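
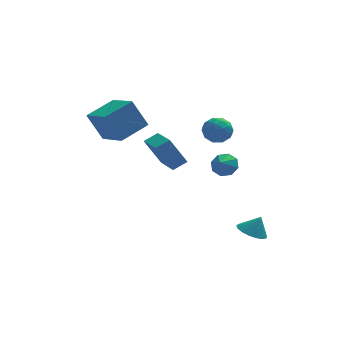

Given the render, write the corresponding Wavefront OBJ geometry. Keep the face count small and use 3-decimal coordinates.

v -1.722 -3.152 2.758
v -0.942 -2.915 3.163
v -2.055 -1.257 2.292
v -1.275 -1.02 2.697
v -0.845 -3.38 1.203
v -0.065 -3.143 1.608
v -1.178 -1.485 0.737
v -0.398 -1.248 1.142
v 1.724 1.693 0.981
v 2.598 1.951 1.055
v 2.002 0.509 1.825
v 2.876 0.767 1.899
v 2.219 1.256 2.306
v 2.047 1.988 1.784
v 2.553 0.472 1.096
v 2.381 1.204 0.574
v 3.111 1.196 1.126
v 2.904 1.681 1.874
v 1.696 0.779 1.006
v 1.489 1.264 1.754
v 2.137 1.926 0.944
v 2.463 0.534 1.936
v 2.077 0.822 2.175
v 2.591 0.973 2.219
v 1.813 1.948 1.373
v 2.327 2.099 1.416
v 2.104 1.691 2.151
v 2.273 0.361 1.464
v 2.787 0.512 1.507
v 2.009 1.487 0.661
v 2.523 1.638 0.705
v 2.496 0.769 0.729
v 2.952 1.634 1.029
v 3.115 0.938 1.525
v 2.925 0.765 1.053
v 2.824 1.195 0.746
v 2.831 1.919 1.469
v 2.994 1.223 1.965
v 2.608 1.511 2.204
v 2.507 1.941 1.897
v 3.132 1.475 1.51
v 1.606 1.237 0.915
v 1.769 0.541 1.411
v 2.093 0.519 0.983
v 1.992 0.949 0.676
v 1.485 1.522 1.355
v 1.648 0.826 1.851
v 1.776 1.265 2.134
v 1.675 1.695 1.827
v 1.468 0.985 1.37
v 2.554 0.376 -0.816
v 2.841 0.759 -0.187
v 2.146 -0.356 -0.184
v 2.284 0.942 -0.335
v 1.885 0.794 -0.764
v 1.878 0.401 -1.224
v 2.267 -0.006 -1.445
v 2.824 -0.189 -1.297
v 3.223 -0.041 -0.867
v 3.23 0.352 -0.407
v -2.993 0.542 1.44
v -3.817 0.858 3.134
v -3.795 2.309 0.719
v -4.619 2.625 2.413
v -1.421 1.495 2.027
v -2.245 1.811 3.721
v -2.223 3.262 1.306
v -3.047 3.578 3
v 3.535 -2.359 -4.489
v 4.263 -1.998 -4.875
v 4.045 -2.281 -3.451
v 4.017 -1.658 -4.78
v 3.661 -1.478 -4.618
v 3.276 -1.5 -4.427
v 2.95 -1.719 -4.25
v 2.758 -2.084 -4.128
v 2.744 -2.513 -4.088
v 2.911 -2.907 -4.141
v 3.221 -3.175 -4.273
v 3.603 -3.256 -4.455
v 3.969 -3.132 -4.644
v 4.236 -2.831 -4.798
v 4.342 -2.422 -4.882
f 2 4 1
f 5 2 1
f 1 4 3
f 3 5 1
f 2 8 4
f 6 2 5
f 6 8 2
f 4 8 3
f 7 5 3
f 3 8 7
f 7 6 5
f 8 6 7
f 9 46 25
f 46 20 49
f 25 49 14
f 46 49 25
f 9 25 21
f 25 14 26
f 21 26 10
f 25 26 21
f 9 21 30
f 21 10 31
f 30 31 16
f 21 31 30
f 9 30 42
f 30 16 45
f 42 45 19
f 30 45 42
f 9 42 46
f 42 19 50
f 46 50 20
f 42 50 46
f 10 26 37
f 26 14 40
f 37 40 18
f 26 40 37
f 14 49 27
f 49 20 48
f 27 48 13
f 49 48 27
f 20 50 47
f 50 19 43
f 47 43 11
f 50 43 47
f 19 45 44
f 45 16 32
f 44 32 15
f 45 32 44
f 16 31 36
f 31 10 33
f 36 33 17
f 31 33 36
f 12 38 24
f 38 18 39
f 24 39 13
f 38 39 24
f 12 24 22
f 24 13 23
f 22 23 11
f 24 23 22
f 12 22 29
f 22 11 28
f 29 28 15
f 22 28 29
f 12 29 34
f 29 15 35
f 34 35 17
f 29 35 34
f 12 34 38
f 34 17 41
f 38 41 18
f 34 41 38
f 13 39 27
f 39 18 40
f 27 40 14
f 39 40 27
f 11 23 47
f 23 13 48
f 47 48 20
f 23 48 47
f 15 28 44
f 28 11 43
f 44 43 19
f 28 43 44
f 17 35 36
f 35 15 32
f 36 32 16
f 35 32 36
f 18 41 37
f 41 17 33
f 37 33 10
f 41 33 37
f 52 51 54
f 52 54 53
f 54 51 55
f 54 55 53
f 55 51 56
f 55 56 53
f 56 51 57
f 56 57 53
f 57 51 58
f 57 58 53
f 58 51 59
f 58 59 53
f 59 51 60
f 59 60 53
f 60 51 52
f 60 52 53
f 62 64 61
f 65 62 61
f 61 64 63
f 63 65 61
f 62 68 64
f 66 62 65
f 66 68 62
f 64 68 63
f 67 65 63
f 63 68 67
f 67 66 65
f 68 66 67
f 70 69 72
f 70 72 71
f 72 69 73
f 72 73 71
f 73 69 74
f 73 74 71
f 74 69 75
f 74 75 71
f 75 69 76
f 75 76 71
f 76 69 77
f 76 77 71
f 77 69 78
f 77 78 71
f 78 69 79
f 78 79 71
f 79 69 80
f 79 80 71
f 80 69 81
f 80 81 71
f 81 69 82
f 81 82 71
f 82 69 83
f 82 83 71
f 83 69 70
f 83 70 71



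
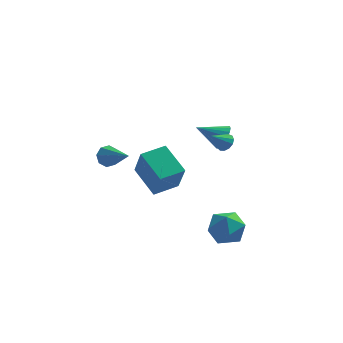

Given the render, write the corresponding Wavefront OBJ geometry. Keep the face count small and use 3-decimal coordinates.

v 3.201 -2.223 -2.64
v 4.223 -2.031 -2.582
v 3.477 -3.309 -3.898
v 4.499 -3.117 -3.84
v 4.021 -3.63 -3.071
v 3.85 -2.959 -2.293
v 3.85 -2.381 -4.187
v 3.679 -1.71 -3.409
v 4.623 -2.128 -3.538
v 4.729 -2.901 -2.848
v 2.971 -2.439 -3.632
v 3.077 -3.212 -2.942
v 3.404 3.25 -0.646
v 3.708 3.566 -0.025
v 2.076 3.17 0.046
v 3.601 3.834 -0.201
v 3.454 3.987 -0.465
v 3.297 3.993 -0.764
v 3.162 3.853 -1.041
v 3.075 3.593 -1.239
v 3.053 3.265 -1.319
v 3.1 2.935 -1.267
v 3.208 2.667 -1.091
v 3.355 2.514 -0.827
v 3.511 2.507 -0.528
v 3.646 2.648 -0.251
v 3.734 2.908 -0.053
v 3.756 3.235 0.028
v 0.309 -0.784 -2.335
v 0.685 -1.63 -0.71
v -0.705 0.479 -1.442
v -0.329 -0.367 0.182
v 1.429 0.007 -2.182
v 1.805 -0.839 -0.558
v 0.415 1.27 -1.29
v 0.791 0.424 0.335
v -1.606 -2.798 1.474
v -1.279 -2.845 0.95
v -0.534 -3.962 2.246
v -1.115 -2.504 1.236
v -1.239 -2.335 1.662
v -1.578 -2.438 1.978
v -1.933 -2.752 1.999
v -2.097 -3.093 1.713
v -1.973 -3.261 1.287
v -1.635 -3.159 0.971
v 3.696 -1.458 1.801
v 4.007 -1.32 2.194
v 3.044 -1.862 2.459
v 3.824 -1.095 2.151
v 3.6 -0.986 1.997
v 3.407 -1.026 1.781
v 3.305 -1.203 1.571
v 3.327 -1.461 1.434
v 3.466 -1.718 1.414
v 3.678 -1.893 1.517
v 3.896 -1.929 1.71
v 4.05 -1.816 1.932
v 4.091 -1.589 2.112
f 1 12 6
f 1 6 2
f 1 2 8
f 1 8 11
f 1 11 12
f 2 6 10
f 6 12 5
f 12 11 3
f 11 8 7
f 8 2 9
f 4 10 5
f 4 5 3
f 4 3 7
f 4 7 9
f 4 9 10
f 5 10 6
f 3 5 12
f 7 3 11
f 9 7 8
f 10 9 2
f 14 13 16
f 14 16 15
f 16 13 17
f 16 17 15
f 17 13 18
f 17 18 15
f 18 13 19
f 18 19 15
f 19 13 20
f 19 20 15
f 20 13 21
f 20 21 15
f 21 13 22
f 21 22 15
f 22 13 23
f 22 23 15
f 23 13 24
f 23 24 15
f 24 13 25
f 24 25 15
f 25 13 26
f 25 26 15
f 26 13 27
f 26 27 15
f 27 13 28
f 27 28 15
f 28 13 14
f 28 14 15
f 30 32 29
f 33 30 29
f 29 32 31
f 31 33 29
f 30 36 32
f 34 30 33
f 34 36 30
f 32 36 31
f 35 33 31
f 31 36 35
f 35 34 33
f 36 34 35
f 38 37 40
f 38 40 39
f 40 37 41
f 40 41 39
f 41 37 42
f 41 42 39
f 42 37 43
f 42 43 39
f 43 37 44
f 43 44 39
f 44 37 45
f 44 45 39
f 45 37 46
f 45 46 39
f 46 37 38
f 46 38 39
f 48 47 50
f 48 50 49
f 50 47 51
f 50 51 49
f 51 47 52
f 51 52 49
f 52 47 53
f 52 53 49
f 53 47 54
f 53 54 49
f 54 47 55
f 54 55 49
f 55 47 56
f 55 56 49
f 56 47 57
f 56 57 49
f 57 47 58
f 57 58 49
f 58 47 59
f 58 59 49
f 59 47 48
f 59 48 49



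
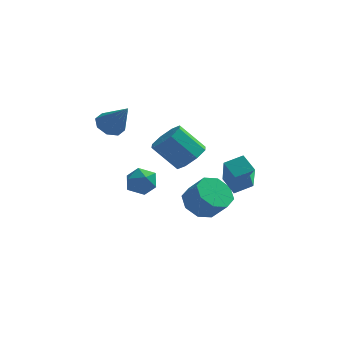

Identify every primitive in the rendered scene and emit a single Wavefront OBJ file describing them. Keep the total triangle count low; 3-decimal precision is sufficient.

v 1.257 -2.551 -0.031
v 1.811 -2.036 0.475
v 0.637 -1.995 1.718
v 0.083 -2.509 1.211
v 1.393 -1.656 0.067
v 0.219 -1.615 1.31
v 0.895 -1.8 -0.398
v -0.278 -1.759 0.845
v 0.609 -2.384 -0.649
v -0.564 -2.342 0.594
v 0.703 -3.065 -0.538
v -0.471 -3.024 0.705
v 1.121 -3.445 -0.13
v -0.053 -3.404 1.113
v 1.618 -3.301 0.335
v 0.445 -3.26 1.578
v 1.904 -2.718 0.586
v 0.731 -2.676 1.829
v -2.731 -1.058 1.137
v -2.073 -0.906 0.746
v -1.769 -1.702 2.503
v -2.248 -0.447 1.085
v -2.705 -0.346 1.455
v -3.177 -0.661 1.639
v -3.388 -1.209 1.529
v -3.214 -1.668 1.189
v -2.757 -1.769 0.819
v -2.284 -1.454 0.636
v 3.431 -4.115 -0.338
v 2.835 -3.478 0.208
v 3.236 -2.916 -1.952
v 2.639 -2.279 -1.406
v 4.241 -3.601 -0.054
v 3.644 -2.964 0.492
v 4.045 -2.402 -1.668
v 3.449 -1.765 -1.122
v 1.362 -0.446 -3.963
v 1.966 -0.894 -4.652
v 2.743 -1.362 -3.665
v 2.138 -0.914 -2.977
v 2.192 -0.166 -4.485
v 2.969 -0.634 -3.498
v 1.932 0.398 -4.012
v 2.709 -0.07 -3.026
v 1.337 0.468 -3.511
v 2.114 0 -2.524
v 0.757 0.002 -3.275
v 1.534 -0.466 -2.288
v 0.531 -0.726 -3.442
v 1.308 -1.194 -2.455
v 0.791 -1.29 -3.914
v 1.568 -1.758 -2.928
v 1.386 -1.36 -4.416
v 2.163 -1.828 -3.429
v -2.218 0.229 -2.785
v -1.775 0.447 -3.504
v -1.165 -0.627 -2.396
v -0.722 -0.409 -3.115
v -0.84 0.179 -2.481
v -1.491 0.708 -2.722
v -1.449 -0.888 -3.178
v -2.1 -0.359 -3.419
v -1.3 -0.243 -3.748
v -0.924 0.416 -3.317
v -2.016 -0.596 -2.583
v -1.64 0.063 -2.152
f 2 1 5
f 2 5 3
f 3 5 6
f 3 6 4
f 5 1 7
f 5 7 6
f 6 7 8
f 6 8 4
f 7 1 9
f 7 9 8
f 8 9 10
f 8 10 4
f 9 1 11
f 9 11 10
f 10 11 12
f 10 12 4
f 11 1 13
f 11 13 12
f 12 13 14
f 12 14 4
f 13 1 15
f 13 15 14
f 14 15 16
f 14 16 4
f 15 1 17
f 15 17 16
f 16 17 18
f 16 18 4
f 17 1 2
f 17 2 18
f 18 2 3
f 18 3 4
f 20 19 22
f 20 22 21
f 22 19 23
f 22 23 21
f 23 19 24
f 23 24 21
f 24 19 25
f 24 25 21
f 25 19 26
f 25 26 21
f 26 19 27
f 26 27 21
f 27 19 28
f 27 28 21
f 28 19 20
f 28 20 21
f 30 32 29
f 33 30 29
f 29 32 31
f 31 33 29
f 30 36 32
f 34 30 33
f 34 36 30
f 32 36 31
f 35 33 31
f 31 36 35
f 35 34 33
f 36 34 35
f 38 37 41
f 38 41 39
f 39 41 42
f 39 42 40
f 41 37 43
f 41 43 42
f 42 43 44
f 42 44 40
f 43 37 45
f 43 45 44
f 44 45 46
f 44 46 40
f 45 37 47
f 45 47 46
f 46 47 48
f 46 48 40
f 47 37 49
f 47 49 48
f 48 49 50
f 48 50 40
f 49 37 51
f 49 51 50
f 50 51 52
f 50 52 40
f 51 37 53
f 51 53 52
f 52 53 54
f 52 54 40
f 53 37 38
f 53 38 54
f 54 38 39
f 54 39 40
f 55 66 60
f 55 60 56
f 55 56 62
f 55 62 65
f 55 65 66
f 56 60 64
f 60 66 59
f 66 65 57
f 65 62 61
f 62 56 63
f 58 64 59
f 58 59 57
f 58 57 61
f 58 61 63
f 58 63 64
f 59 64 60
f 57 59 66
f 61 57 65
f 63 61 62
f 64 63 56



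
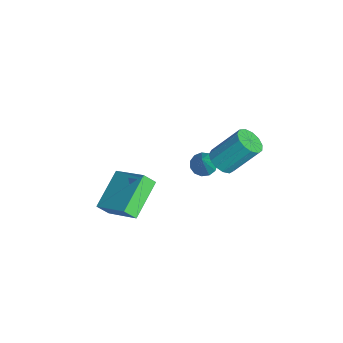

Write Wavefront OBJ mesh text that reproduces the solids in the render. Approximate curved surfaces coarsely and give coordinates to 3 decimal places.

v -1.29 -1.453 -2.665
v 0.103 -0.39 -1.639
v -1.259 -0.919 -3.26
v 0.133 0.144 -2.234
v 0.207 -2.544 -3.566
v 1.599 -1.481 -2.54
v 0.237 -2.01 -4.161
v 1.63 -0.947 -3.135
v -3.035 2.843 -4.825
v -2.504 3.028 -5.151
v -1.865 2.537 -3.095
v -2.645 3.331 -5.002
v -2.91 3.48 -4.797
v -3.214 3.426 -4.601
v -3.462 3.187 -4.475
v -3.574 2.838 -4.461
v -3.515 2.491 -4.562
v -3.303 2.256 -4.747
v -3.007 2.207 -4.956
v -2.719 2.359 -5.123
v -2.532 2.665 -5.196
v -0.367 3.185 -1.707
v 0.369 3.101 -1.704
v 0.502 4.33 -0.209
v -0.233 4.415 -0.213
v 0.288 3.421 -1.959
v 0.421 4.65 -0.464
v -0 3.666 -2.135
v 0.133 4.895 -0.64
v -0.405 3.758 -2.175
v -0.271 4.987 -0.68
v -0.797 3.668 -2.066
v -0.664 4.898 -0.571
v -1.053 3.426 -1.844
v -0.92 4.655 -0.349
v -1.091 3.107 -1.578
v -0.958 4.336 -0.083
v -0.899 2.813 -1.353
v -0.766 4.042 0.141
v -0.538 2.637 -1.241
v -0.405 3.866 0.254
v -0.122 2.635 -1.277
v 0.011 3.865 0.218
v 0.216 2.808 -1.449
v 0.349 4.038 0.046
f 2 4 1
f 5 2 1
f 1 4 3
f 3 5 1
f 2 8 4
f 6 2 5
f 6 8 2
f 4 8 3
f 7 5 3
f 3 8 7
f 7 6 5
f 8 6 7
f 10 9 12
f 10 12 11
f 12 9 13
f 12 13 11
f 13 9 14
f 13 14 11
f 14 9 15
f 14 15 11
f 15 9 16
f 15 16 11
f 16 9 17
f 16 17 11
f 17 9 18
f 17 18 11
f 18 9 19
f 18 19 11
f 19 9 20
f 19 20 11
f 20 9 21
f 20 21 11
f 21 9 10
f 21 10 11
f 23 22 26
f 23 26 24
f 24 26 27
f 24 27 25
f 26 22 28
f 26 28 27
f 27 28 29
f 27 29 25
f 28 22 30
f 28 30 29
f 29 30 31
f 29 31 25
f 30 22 32
f 30 32 31
f 31 32 33
f 31 33 25
f 32 22 34
f 32 34 33
f 33 34 35
f 33 35 25
f 34 22 36
f 34 36 35
f 35 36 37
f 35 37 25
f 36 22 38
f 36 38 37
f 37 38 39
f 37 39 25
f 38 22 40
f 38 40 39
f 39 40 41
f 39 41 25
f 40 22 42
f 40 42 41
f 41 42 43
f 41 43 25
f 42 22 44
f 42 44 43
f 43 44 45
f 43 45 25
f 44 22 23
f 44 23 45
f 45 23 24
f 45 24 25



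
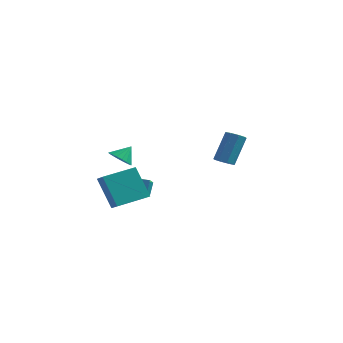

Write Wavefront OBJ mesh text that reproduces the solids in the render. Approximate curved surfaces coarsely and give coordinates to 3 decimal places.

v -3.768 -0.386 -2.194
v -3.792 0.062 -1.402
v -4.095 0.65 -2.79
v -4.119 1.098 -1.998
v -2.621 -0.098 -2.322
v -2.645 0.35 -1.53
v -2.948 0.938 -2.918
v -2.972 1.386 -2.126
v -3.803 -0.97 0.343
v -3.345 -0.611 -0.161
v -3.417 -0.35 1.137
v -3.63 -0.422 -0.17
v -3.95 -0.342 -0.077
v -4.241 -0.386 0.099
v -4.445 -0.545 0.323
v -4.522 -0.789 0.551
v -4.457 -1.069 0.738
v -4.262 -1.329 0.846
v -3.977 -1.518 0.855
v -3.657 -1.599 0.762
v -3.366 -1.555 0.586
v -3.162 -1.395 0.362
v -3.085 -1.151 0.134
v -3.15 -0.872 -0.053
v 3.538 -3.493 2.195
v 4.119 -3.588 2.162
v 4.363 -2.662 3.792
v 3.782 -2.567 3.825
v 3.996 -3.203 1.962
v 4.24 -2.277 3.591
v 3.604 -2.988 1.898
v 3.848 -2.061 3.527
v 3.173 -3.069 2.009
v 3.417 -2.142 3.638
v 2.957 -3.398 2.228
v 3.201 -2.472 3.858
v 3.08 -3.783 2.429
v 3.324 -2.857 4.058
v 3.472 -3.999 2.493
v 3.716 -3.072 4.122
v 3.903 -3.918 2.382
v 4.147 -2.991 4.011
v -3.68 -3.788 -0.145
v -3.039 -4.355 0.312
v -2.544 -2.218 0.207
v -1.903 -2.784 0.664
v -2.657 -4.116 -1.984
v -2.016 -4.682 -1.527
v -1.521 -2.545 -1.632
v -0.88 -3.112 -1.175
f 2 4 1
f 5 2 1
f 1 4 3
f 3 5 1
f 2 8 4
f 6 2 5
f 6 8 2
f 4 8 3
f 7 5 3
f 3 8 7
f 7 6 5
f 8 6 7
f 10 9 12
f 10 12 11
f 12 9 13
f 12 13 11
f 13 9 14
f 13 14 11
f 14 9 15
f 14 15 11
f 15 9 16
f 15 16 11
f 16 9 17
f 16 17 11
f 17 9 18
f 17 18 11
f 18 9 19
f 18 19 11
f 19 9 20
f 19 20 11
f 20 9 21
f 20 21 11
f 21 9 22
f 21 22 11
f 22 9 23
f 22 23 11
f 23 9 24
f 23 24 11
f 24 9 10
f 24 10 11
f 26 25 29
f 26 29 27
f 27 29 30
f 27 30 28
f 29 25 31
f 29 31 30
f 30 31 32
f 30 32 28
f 31 25 33
f 31 33 32
f 32 33 34
f 32 34 28
f 33 25 35
f 33 35 34
f 34 35 36
f 34 36 28
f 35 25 37
f 35 37 36
f 36 37 38
f 36 38 28
f 37 25 39
f 37 39 38
f 38 39 40
f 38 40 28
f 39 25 41
f 39 41 40
f 40 41 42
f 40 42 28
f 41 25 26
f 41 26 42
f 42 26 27
f 42 27 28
f 44 46 43
f 47 44 43
f 43 46 45
f 45 47 43
f 44 50 46
f 48 44 47
f 48 50 44
f 46 50 45
f 49 47 45
f 45 50 49
f 49 48 47
f 50 48 49



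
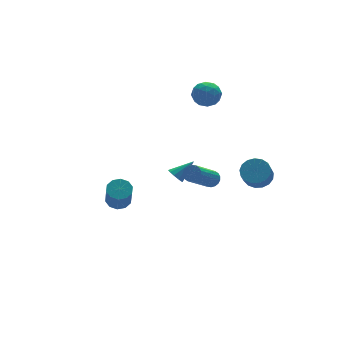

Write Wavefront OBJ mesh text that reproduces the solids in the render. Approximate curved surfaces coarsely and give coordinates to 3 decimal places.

v 1.213 2.165 -4.092
v 1.472 1.834 -4.462
v 2.327 2.095 -3.248
v 1.551 2.162 -4.539
v 1.501 2.491 -4.445
v 1.34 2.696 -4.216
v 1.131 2.698 -3.941
v 0.953 2.496 -3.723
v 0.875 2.168 -3.646
v 0.925 1.839 -3.74
v 1.086 1.634 -3.968
v 1.295 1.632 -4.244
v 2.99 -3.316 -1.287
v 3.574 -3.027 -0.789
v 3.094 -3.496 0.045
v 2.51 -3.784 -0.453
v 3.301 -2.745 -0.787
v 2.821 -3.213 0.047
v 2.957 -2.594 -0.9
v 2.477 -3.062 -0.066
v 2.621 -2.608 -1.102
v 2.141 -3.076 -0.268
v 2.369 -2.784 -1.346
v 1.889 -3.252 -0.512
v 2.259 -3.082 -1.576
v 1.779 -3.55 -0.742
v 2.317 -3.434 -1.74
v 1.837 -3.902 -0.907
v 2.529 -3.758 -1.801
v 2.049 -4.227 -0.967
v 2.847 -3.982 -1.743
v 2.367 -4.45 -0.91
v 3.197 -4.052 -1.582
v 2.717 -4.521 -0.748
v 3.5 -3.954 -1.352
v 3.02 -4.423 -0.518
v 3.686 -3.71 -1.108
v 3.206 -4.179 -0.274
v 3.713 -3.376 -0.904
v 3.233 -3.844 -0.071
v -3.807 -0.689 -2.305
v -3.192 -0.513 -2.047
v -3.558 -1.336 -0.616
v -4.173 -1.511 -0.875
v -3.471 -0.208 -1.942
v -3.837 -1.03 -0.512
v -3.878 -0.086 -1.977
v -4.244 -0.909 -0.546
v -4.258 -0.195 -2.136
v -4.624 -1.017 -0.706
v -4.466 -0.492 -2.361
v -4.832 -1.314 -0.93
v -4.422 -0.864 -2.564
v -4.788 -1.687 -1.133
v -4.143 -1.17 -2.668
v -4.509 -1.992 -1.238
v -3.736 -1.291 -2.634
v -4.102 -2.114 -1.203
v -3.356 -1.183 -2.474
v -3.722 -2.005 -1.044
v -3.148 -0.886 -2.25
v -3.514 -1.708 -0.819
v 2.882 2.669 2.449
v 3.647 2.252 2.493
v 2.473 1.808 1.407
v 3.238 1.391 1.451
v 2.662 1.318 2.103
v 2.915 1.85 2.747
v 3.205 2.21 1.153
v 3.458 2.742 1.797
v 3.846 1.968 1.692
v 3.511 1.416 2.28
v 2.609 2.644 1.62
v 2.274 2.092 2.208
v 3.301 2.536 2.562
v 2.819 1.524 1.338
v 2.481 1.481 1.721
v 2.93 1.236 1.747
v 2.871 2.3 2.712
v 3.32 2.054 2.738
v 2.741 1.506 2.509
v 2.8 2.006 1.162
v 3.249 1.76 1.188
v 3.19 2.824 2.153
v 3.639 2.579 2.179
v 3.379 2.554 1.391
v 3.867 2.124 2.118
v 3.627 1.618 1.505
v 3.607 2.099 1.33
v 3.756 2.412 1.708
v 3.67 1.799 2.463
v 3.43 1.293 1.851
v 3.091 1.251 2.234
v 3.24 1.563 2.612
v 3.787 1.633 1.992
v 2.69 2.767 2.049
v 2.45 2.261 1.437
v 2.88 2.497 1.288
v 3.029 2.809 1.666
v 2.493 2.442 2.395
v 2.253 1.936 1.782
v 2.364 1.648 2.192
v 2.513 1.961 2.57
v 2.333 2.427 1.908
v 0.501 -2.747 -1.007
v 0.867 -2.846 -0.637
v -0.615 -3.413 0.677
v -0.981 -3.313 0.307
v 0.814 -2.62 -0.598
v -0.668 -3.186 0.715
v 0.699 -2.418 -0.641
v -0.783 -2.985 0.672
v 0.545 -2.282 -0.756
v -0.937 -2.848 0.557
v 0.382 -2.237 -0.921
v -1.1 -2.804 0.392
v 0.243 -2.294 -1.103
v -1.239 -2.861 0.211
v 0.155 -2.44 -1.265
v -1.328 -3.007 0.048
v 0.135 -2.647 -1.377
v -1.347 -3.214 -0.063
v 0.188 -2.874 -1.415
v -1.294 -3.44 -0.102
v 0.303 -3.075 -1.372
v -1.179 -3.642 -0.059
v 0.457 -3.212 -1.257
v -1.025 -3.778 0.056
v 0.62 -3.256 -1.092
v -0.862 -3.823 0.221
v 0.759 -3.199 -0.911
v -0.723 -3.766 0.403
v 0.848 -3.053 -0.748
v -0.635 -3.62 0.565
f 2 1 4
f 2 4 3
f 4 1 5
f 4 5 3
f 5 1 6
f 5 6 3
f 6 1 7
f 6 7 3
f 7 1 8
f 7 8 3
f 8 1 9
f 8 9 3
f 9 1 10
f 9 10 3
f 10 1 11
f 10 11 3
f 11 1 12
f 11 12 3
f 12 1 2
f 12 2 3
f 14 13 17
f 14 17 15
f 15 17 18
f 15 18 16
f 17 13 19
f 17 19 18
f 18 19 20
f 18 20 16
f 19 13 21
f 19 21 20
f 20 21 22
f 20 22 16
f 21 13 23
f 21 23 22
f 22 23 24
f 22 24 16
f 23 13 25
f 23 25 24
f 24 25 26
f 24 26 16
f 25 13 27
f 25 27 26
f 26 27 28
f 26 28 16
f 27 13 29
f 27 29 28
f 28 29 30
f 28 30 16
f 29 13 31
f 29 31 30
f 30 31 32
f 30 32 16
f 31 13 33
f 31 33 32
f 32 33 34
f 32 34 16
f 33 13 35
f 33 35 34
f 34 35 36
f 34 36 16
f 35 13 37
f 35 37 36
f 36 37 38
f 36 38 16
f 37 13 39
f 37 39 38
f 38 39 40
f 38 40 16
f 39 13 14
f 39 14 40
f 40 14 15
f 40 15 16
f 42 41 45
f 42 45 43
f 43 45 46
f 43 46 44
f 45 41 47
f 45 47 46
f 46 47 48
f 46 48 44
f 47 41 49
f 47 49 48
f 48 49 50
f 48 50 44
f 49 41 51
f 49 51 50
f 50 51 52
f 50 52 44
f 51 41 53
f 51 53 52
f 52 53 54
f 52 54 44
f 53 41 55
f 53 55 54
f 54 55 56
f 54 56 44
f 55 41 57
f 55 57 56
f 56 57 58
f 56 58 44
f 57 41 59
f 57 59 58
f 58 59 60
f 58 60 44
f 59 41 61
f 59 61 60
f 60 61 62
f 60 62 44
f 61 41 42
f 61 42 62
f 62 42 43
f 62 43 44
f 63 100 79
f 100 74 103
f 79 103 68
f 100 103 79
f 63 79 75
f 79 68 80
f 75 80 64
f 79 80 75
f 63 75 84
f 75 64 85
f 84 85 70
f 75 85 84
f 63 84 96
f 84 70 99
f 96 99 73
f 84 99 96
f 63 96 100
f 96 73 104
f 100 104 74
f 96 104 100
f 64 80 91
f 80 68 94
f 91 94 72
f 80 94 91
f 68 103 81
f 103 74 102
f 81 102 67
f 103 102 81
f 74 104 101
f 104 73 97
f 101 97 65
f 104 97 101
f 73 99 98
f 99 70 86
f 98 86 69
f 99 86 98
f 70 85 90
f 85 64 87
f 90 87 71
f 85 87 90
f 66 92 78
f 92 72 93
f 78 93 67
f 92 93 78
f 66 78 76
f 78 67 77
f 76 77 65
f 78 77 76
f 66 76 83
f 76 65 82
f 83 82 69
f 76 82 83
f 66 83 88
f 83 69 89
f 88 89 71
f 83 89 88
f 66 88 92
f 88 71 95
f 92 95 72
f 88 95 92
f 67 93 81
f 93 72 94
f 81 94 68
f 93 94 81
f 65 77 101
f 77 67 102
f 101 102 74
f 77 102 101
f 69 82 98
f 82 65 97
f 98 97 73
f 82 97 98
f 71 89 90
f 89 69 86
f 90 86 70
f 89 86 90
f 72 95 91
f 95 71 87
f 91 87 64
f 95 87 91
f 106 105 109
f 106 109 107
f 107 109 110
f 107 110 108
f 109 105 111
f 109 111 110
f 110 111 112
f 110 112 108
f 111 105 113
f 111 113 112
f 112 113 114
f 112 114 108
f 113 105 115
f 113 115 114
f 114 115 116
f 114 116 108
f 115 105 117
f 115 117 116
f 116 117 118
f 116 118 108
f 117 105 119
f 117 119 118
f 118 119 120
f 118 120 108
f 119 105 121
f 119 121 120
f 120 121 122
f 120 122 108
f 121 105 123
f 121 123 122
f 122 123 124
f 122 124 108
f 123 105 125
f 123 125 124
f 124 125 126
f 124 126 108
f 125 105 127
f 125 127 126
f 126 127 128
f 126 128 108
f 127 105 129
f 127 129 128
f 128 129 130
f 128 130 108
f 129 105 131
f 129 131 130
f 130 131 132
f 130 132 108
f 131 105 133
f 131 133 132
f 132 133 134
f 132 134 108
f 133 105 106
f 133 106 134
f 134 106 107
f 134 107 108



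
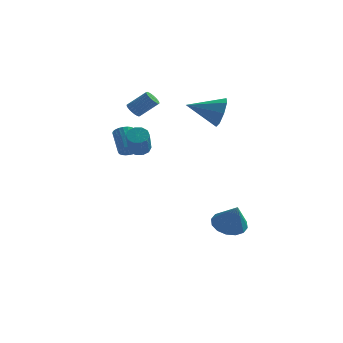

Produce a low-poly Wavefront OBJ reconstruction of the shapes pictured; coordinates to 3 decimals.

v -2.5 0.073 1.02
v -2.005 0.468 0.93
v -2.664 1.542 2.011
v -3.16 1.147 2.1
v -2.163 0.548 0.754
v -2.823 1.621 1.835
v -2.373 0.555 0.618
v -3.032 1.629 1.699
v -2.602 0.49 0.544
v -3.261 1.563 1.625
v -2.816 0.36 0.542
v -3.475 1.434 1.623
v -2.981 0.187 0.613
v -3.641 1.261 1.694
v -3.074 -0.003 0.746
v -3.733 1.07 1.827
v -3.079 -0.182 0.92
v -3.738 0.892 2.001
v -2.996 -0.322 1.109
v -3.655 0.752 2.19
v -2.837 -0.401 1.285
v -3.497 0.672 2.366
v -2.628 -0.409 1.421
v -3.287 0.665 2.502
v -2.399 -0.343 1.495
v -3.058 0.73 2.576
v -2.185 -0.214 1.497
v -2.844 0.86 2.578
v -2.019 -0.041 1.426
v -2.679 1.033 2.507
v -1.927 0.15 1.293
v -2.586 1.223 2.374
v -1.922 0.328 1.119
v -2.581 1.402 2.2
v -2.879 2.171 3.403
v -2.497 1.996 3.033
v -1.418 2.255 4.028
v -1.801 2.429 4.397
v -2.506 2.21 2.987
v -1.427 2.468 3.982
v -2.572 2.417 3.005
v -1.493 2.676 4
v -2.684 2.587 3.083
v -1.606 2.846 4.078
v -2.827 2.694 3.21
v -1.748 2.952 4.205
v -2.977 2.721 3.366
v -1.899 2.979 4.361
v -3.113 2.664 3.528
v -2.034 2.923 4.523
v -3.213 2.532 3.67
v -2.134 2.791 4.665
v -3.262 2.345 3.772
v -2.183 2.604 4.767
v -3.253 2.132 3.818
v -2.174 2.39 4.813
v -3.187 1.924 3.8
v -2.108 2.183 4.795
v -3.074 1.754 3.722
v -1.996 2.013 4.717
v -2.932 1.648 3.595
v -1.853 1.906 4.59
v -2.781 1.621 3.439
v -1.703 1.879 4.434
v -2.646 1.677 3.277
v -1.567 1.936 4.272
v -2.546 1.809 3.135
v -1.467 2.068 4.13
v 3.305 -0.103 -3.945
v 4.189 -0.423 -4.433
v 3.935 -0.817 -2.335
v 4.302 0.083 -4.253
v 4.147 0.539 -3.99
v 3.767 0.823 -3.715
v 3.262 0.859 -3.501
v 2.77 0.637 -3.406
v 2.42 0.217 -3.456
v 2.308 -0.289 -3.636
v 2.462 -0.745 -3.899
v 2.843 -1.029 -4.175
v 3.347 -1.065 -4.388
v 3.84 -0.843 -4.483
v 1.991 3.285 3.307
v 2.409 2.858 4.219
v 0.069 2.695 3.913
v 2.193 3.659 4.311
v 1.858 4.24 3.815
v 1.601 4.262 3.021
v 1.573 3.711 2.395
v 1.789 2.911 2.303
v 2.124 2.329 2.799
v 2.381 2.308 3.593
v -0.965 -3.156 2.571
v -0.673 -3.554 2.179
v -0.443 -4.682 3.498
v -0.735 -4.284 3.889
v -0.404 -3.319 2.334
v -0.175 -4.446 3.653
v -0.349 -3.021 2.579
v -0.12 -4.149 3.898
v -0.53 -2.775 2.821
v -0.301 -3.903 4.14
v -0.876 -2.675 2.967
v -0.647 -3.802 4.286
v -1.257 -2.758 2.962
v -1.027 -3.886 4.281
v -1.525 -2.994 2.807
v -1.296 -4.121 4.126
v -1.58 -3.291 2.562
v -1.351 -4.419 3.881
v -1.399 -3.537 2.32
v -1.17 -4.665 3.639
v -1.053 -3.638 2.174
v -0.824 -4.765 3.493
f 2 1 5
f 2 5 3
f 3 5 6
f 3 6 4
f 5 1 7
f 5 7 6
f 6 7 8
f 6 8 4
f 7 1 9
f 7 9 8
f 8 9 10
f 8 10 4
f 9 1 11
f 9 11 10
f 10 11 12
f 10 12 4
f 11 1 13
f 11 13 12
f 12 13 14
f 12 14 4
f 13 1 15
f 13 15 14
f 14 15 16
f 14 16 4
f 15 1 17
f 15 17 16
f 16 17 18
f 16 18 4
f 17 1 19
f 17 19 18
f 18 19 20
f 18 20 4
f 19 1 21
f 19 21 20
f 20 21 22
f 20 22 4
f 21 1 23
f 21 23 22
f 22 23 24
f 22 24 4
f 23 1 25
f 23 25 24
f 24 25 26
f 24 26 4
f 25 1 27
f 25 27 26
f 26 27 28
f 26 28 4
f 27 1 29
f 27 29 28
f 28 29 30
f 28 30 4
f 29 1 31
f 29 31 30
f 30 31 32
f 30 32 4
f 31 1 33
f 31 33 32
f 32 33 34
f 32 34 4
f 33 1 2
f 33 2 34
f 34 2 3
f 34 3 4
f 36 35 39
f 36 39 37
f 37 39 40
f 37 40 38
f 39 35 41
f 39 41 40
f 40 41 42
f 40 42 38
f 41 35 43
f 41 43 42
f 42 43 44
f 42 44 38
f 43 35 45
f 43 45 44
f 44 45 46
f 44 46 38
f 45 35 47
f 45 47 46
f 46 47 48
f 46 48 38
f 47 35 49
f 47 49 48
f 48 49 50
f 48 50 38
f 49 35 51
f 49 51 50
f 50 51 52
f 50 52 38
f 51 35 53
f 51 53 52
f 52 53 54
f 52 54 38
f 53 35 55
f 53 55 54
f 54 55 56
f 54 56 38
f 55 35 57
f 55 57 56
f 56 57 58
f 56 58 38
f 57 35 59
f 57 59 58
f 58 59 60
f 58 60 38
f 59 35 61
f 59 61 60
f 60 61 62
f 60 62 38
f 61 35 63
f 61 63 62
f 62 63 64
f 62 64 38
f 63 35 65
f 63 65 64
f 64 65 66
f 64 66 38
f 65 35 67
f 65 67 66
f 66 67 68
f 66 68 38
f 67 35 36
f 67 36 68
f 68 36 37
f 68 37 38
f 70 69 72
f 70 72 71
f 72 69 73
f 72 73 71
f 73 69 74
f 73 74 71
f 74 69 75
f 74 75 71
f 75 69 76
f 75 76 71
f 76 69 77
f 76 77 71
f 77 69 78
f 77 78 71
f 78 69 79
f 78 79 71
f 79 69 80
f 79 80 71
f 80 69 81
f 80 81 71
f 81 69 82
f 81 82 71
f 82 69 70
f 82 70 71
f 84 83 86
f 84 86 85
f 86 83 87
f 86 87 85
f 87 83 88
f 87 88 85
f 88 83 89
f 88 89 85
f 89 83 90
f 89 90 85
f 90 83 91
f 90 91 85
f 91 83 92
f 91 92 85
f 92 83 84
f 92 84 85
f 94 93 97
f 94 97 95
f 95 97 98
f 95 98 96
f 97 93 99
f 97 99 98
f 98 99 100
f 98 100 96
f 99 93 101
f 99 101 100
f 100 101 102
f 100 102 96
f 101 93 103
f 101 103 102
f 102 103 104
f 102 104 96
f 103 93 105
f 103 105 104
f 104 105 106
f 104 106 96
f 105 93 107
f 105 107 106
f 106 107 108
f 106 108 96
f 107 93 109
f 107 109 108
f 108 109 110
f 108 110 96
f 109 93 111
f 109 111 110
f 110 111 112
f 110 112 96
f 111 93 113
f 111 113 112
f 112 113 114
f 112 114 96
f 113 93 94
f 113 94 114
f 114 94 95
f 114 95 96



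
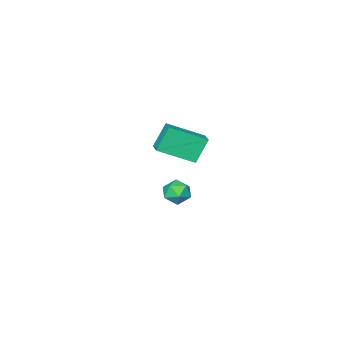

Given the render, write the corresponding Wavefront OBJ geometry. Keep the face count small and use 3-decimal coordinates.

v -1.136 3.424 2.085
v 0.17 2.447 2.87
v -0.74 4.131 2.307
v 0.566 3.154 3.092
v -0.466 3.406 0.948
v 0.84 2.429 1.733
v -0.07 4.113 1.17
v 1.236 3.136 1.955
v -2.498 0.537 -2.969
v -1.919 0.735 -3.378
v -2.641 -0.435 -3.642
v -2.062 -0.237 -4.051
v -1.963 -0.455 -3.355
v -1.875 0.146 -2.939
v -2.685 0.154 -4.081
v -2.597 0.755 -3.665
v -2.034 0.499 -4.065
v -1.589 0.122 -3.616
v -2.971 0.178 -3.404
v -2.526 -0.199 -2.955
f 2 4 1
f 5 2 1
f 1 4 3
f 3 5 1
f 2 8 4
f 6 2 5
f 6 8 2
f 4 8 3
f 7 5 3
f 3 8 7
f 7 6 5
f 8 6 7
f 9 20 14
f 9 14 10
f 9 10 16
f 9 16 19
f 9 19 20
f 10 14 18
f 14 20 13
f 20 19 11
f 19 16 15
f 16 10 17
f 12 18 13
f 12 13 11
f 12 11 15
f 12 15 17
f 12 17 18
f 13 18 14
f 11 13 20
f 15 11 19
f 17 15 16
f 18 17 10



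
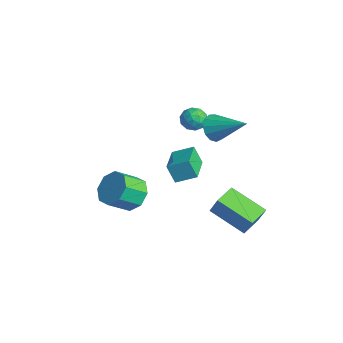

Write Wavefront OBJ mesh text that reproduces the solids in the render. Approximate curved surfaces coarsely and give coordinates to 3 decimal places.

v 0.929 -0.668 -0.981
v 0.539 -0.953 0.041
v -0.614 0.382 -1.278
v -1.004 0.098 -0.256
v 1.484 0.282 -0.504
v 1.094 -0.002 0.518
v -0.059 1.333 -0.801
v -0.449 1.048 0.221
v -2.74 2.905 0.396
v -2.474 2.569 1.033
v -3.026 1.791 -0.073
v -2.76 1.455 0.564
v -3.403 1.873 0.591
v -3.226 2.561 0.881
v -2.274 1.799 0.079
v -2.097 2.487 0.369
v -2.186 1.885 0.837
v -2.884 1.931 1.153
v -2.616 2.429 -0.193
v -3.314 2.475 0.123
v -2.582 2.835 0.756
v -2.918 1.525 0.204
v -3.296 1.771 0.22
v -3.139 1.573 0.594
v -3.024 2.83 0.666
v -2.868 2.633 1.04
v -3.414 2.224 0.781
v -2.632 1.727 -0.08
v -2.476 1.53 0.294
v -2.361 2.787 0.366
v -2.204 2.589 0.74
v -2.086 2.136 0.179
v -2.256 2.235 1.015
v -2.424 1.58 0.739
v -2.138 1.783 0.454
v -2.035 2.187 0.625
v -2.666 2.262 1.201
v -2.834 1.607 0.925
v -3.212 1.853 0.941
v -3.109 2.258 1.111
v -2.497 1.86 1.085
v -2.666 2.753 0.035
v -2.834 2.098 -0.241
v -2.391 2.102 -0.151
v -2.288 2.507 0.019
v -3.076 2.78 0.221
v -3.244 2.125 -0.055
v -3.465 2.173 0.335
v -3.362 2.577 0.506
v -3.003 2.5 -0.125
v 1.079 1.388 2.555
v 1.592 1.252 1.904
v 2.621 2.372 3.565
v 1.38 1.667 1.822
v 1.073 1.994 1.974
v 0.767 2.128 2.309
v 0.561 2.027 2.723
v 0.519 1.724 3.084
v 0.654 1.313 3.276
v 0.925 0.926 3.24
v 1.244 0.686 2.986
v 1.511 0.669 2.596
v 1.64 0.88 2.192
v 2.043 1.475 -2.12
v 2.489 1.665 -1.077
v 3.686 2.532 -3.016
v 4.133 2.722 -1.974
v 2.727 0.338 -2.206
v 3.174 0.528 -1.164
v 4.371 1.395 -3.103
v 4.817 1.585 -2.06
v -1.049 -2.064 -2.795
v -0.218 -1.648 -2.285
v -0.18 -2.84 -1.375
v -1.011 -3.256 -1.885
v -0.927 -1.423 -1.96
v -0.888 -2.615 -1.05
v -1.707 -1.573 -2.124
v -1.668 -2.765 -1.214
v -2.102 -2.011 -2.681
v -2.063 -3.203 -1.771
v -1.88 -2.48 -3.305
v -1.842 -3.672 -2.395
v -1.172 -2.705 -3.63
v -1.133 -3.897 -2.72
v -0.392 -2.555 -3.466
v -0.353 -3.747 -2.556
v 0.003 -2.117 -2.909
v 0.042 -3.309 -1.999
f 2 4 1
f 5 2 1
f 1 4 3
f 3 5 1
f 2 8 4
f 6 2 5
f 6 8 2
f 4 8 3
f 7 5 3
f 3 8 7
f 7 6 5
f 8 6 7
f 9 46 25
f 46 20 49
f 25 49 14
f 46 49 25
f 9 25 21
f 25 14 26
f 21 26 10
f 25 26 21
f 9 21 30
f 21 10 31
f 30 31 16
f 21 31 30
f 9 30 42
f 30 16 45
f 42 45 19
f 30 45 42
f 9 42 46
f 42 19 50
f 46 50 20
f 42 50 46
f 10 26 37
f 26 14 40
f 37 40 18
f 26 40 37
f 14 49 27
f 49 20 48
f 27 48 13
f 49 48 27
f 20 50 47
f 50 19 43
f 47 43 11
f 50 43 47
f 19 45 44
f 45 16 32
f 44 32 15
f 45 32 44
f 16 31 36
f 31 10 33
f 36 33 17
f 31 33 36
f 12 38 24
f 38 18 39
f 24 39 13
f 38 39 24
f 12 24 22
f 24 13 23
f 22 23 11
f 24 23 22
f 12 22 29
f 22 11 28
f 29 28 15
f 22 28 29
f 12 29 34
f 29 15 35
f 34 35 17
f 29 35 34
f 12 34 38
f 34 17 41
f 38 41 18
f 34 41 38
f 13 39 27
f 39 18 40
f 27 40 14
f 39 40 27
f 11 23 47
f 23 13 48
f 47 48 20
f 23 48 47
f 15 28 44
f 28 11 43
f 44 43 19
f 28 43 44
f 17 35 36
f 35 15 32
f 36 32 16
f 35 32 36
f 18 41 37
f 41 17 33
f 37 33 10
f 41 33 37
f 52 51 54
f 52 54 53
f 54 51 55
f 54 55 53
f 55 51 56
f 55 56 53
f 56 51 57
f 56 57 53
f 57 51 58
f 57 58 53
f 58 51 59
f 58 59 53
f 59 51 60
f 59 60 53
f 60 51 61
f 60 61 53
f 61 51 62
f 61 62 53
f 62 51 63
f 62 63 53
f 63 51 52
f 63 52 53
f 65 67 64
f 68 65 64
f 64 67 66
f 66 68 64
f 65 71 67
f 69 65 68
f 69 71 65
f 67 71 66
f 70 68 66
f 66 71 70
f 70 69 68
f 71 69 70
f 73 72 76
f 73 76 74
f 74 76 77
f 74 77 75
f 76 72 78
f 76 78 77
f 77 78 79
f 77 79 75
f 78 72 80
f 78 80 79
f 79 80 81
f 79 81 75
f 80 72 82
f 80 82 81
f 81 82 83
f 81 83 75
f 82 72 84
f 82 84 83
f 83 84 85
f 83 85 75
f 84 72 86
f 84 86 85
f 85 86 87
f 85 87 75
f 86 72 88
f 86 88 87
f 87 88 89
f 87 89 75
f 88 72 73
f 88 73 89
f 89 73 74
f 89 74 75



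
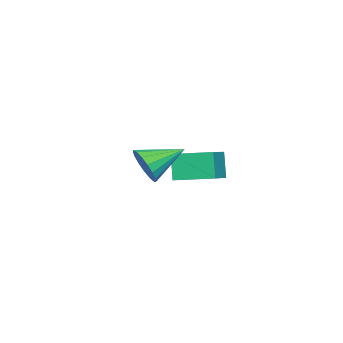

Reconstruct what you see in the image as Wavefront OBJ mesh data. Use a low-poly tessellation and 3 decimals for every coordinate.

v 3.371 -1.528 2.117
v 4.007 -1.352 2.908
v 2.049 -0.192 2.883
v 4.145 -1.021 2.569
v 4.106 -0.807 2.127
v 3.898 -0.758 1.683
v 3.57 -0.885 1.338
v 3.196 -1.16 1.172
v 2.862 -1.519 1.222
v 2.645 -1.88 1.478
v 2.594 -2.161 1.88
v 2.721 -2.297 2.336
v 2.997 -2.256 2.743
v 3.359 -2.049 3.006
v 3.724 -1.723 3.065
v -2.658 -2.277 -1.129
v -3.162 -2.601 0.322
v -2.956 -0.259 -0.783
v -3.46 -0.582 0.669
v -1.02 -2.138 -0.529
v -1.524 -2.461 0.923
v -1.318 -0.119 -0.182
v -1.822 -0.443 1.269
f 2 1 4
f 2 4 3
f 4 1 5
f 4 5 3
f 5 1 6
f 5 6 3
f 6 1 7
f 6 7 3
f 7 1 8
f 7 8 3
f 8 1 9
f 8 9 3
f 9 1 10
f 9 10 3
f 10 1 11
f 10 11 3
f 11 1 12
f 11 12 3
f 12 1 13
f 12 13 3
f 13 1 14
f 13 14 3
f 14 1 15
f 14 15 3
f 15 1 2
f 15 2 3
f 17 19 16
f 20 17 16
f 16 19 18
f 18 20 16
f 17 23 19
f 21 17 20
f 21 23 17
f 19 23 18
f 22 20 18
f 18 23 22
f 22 21 20
f 23 21 22



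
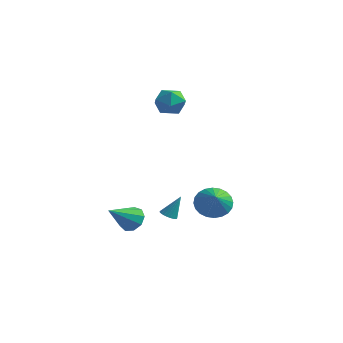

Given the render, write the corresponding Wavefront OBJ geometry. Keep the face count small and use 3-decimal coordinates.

v -1.648 -3.17 -3.938
v -1.279 -2.748 -3.247
v -2.032 -4.79 -2.742
v -1.874 -2.625 -3.272
v -2.364 -2.757 -3.609
v -2.518 -3.083 -4.1
v -2.265 -3.449 -4.515
v -1.723 -3.685 -4.66
v -1.146 -3.68 -4.467
v -0.803 -3.436 -4.027
v -0.856 -3.068 -3.545
v -0.073 -1.921 -3.664
v 0.32 -2.291 -3.64
v 0.373 -1.359 -2.336
v 0.418 -2.133 -3.74
v 0.441 -1.943 -3.828
v 0.386 -1.75 -3.891
v 0.261 -1.583 -3.92
v 0.085 -1.467 -3.91
v -0.115 -1.421 -3.862
v -0.309 -1.451 -3.784
v -0.467 -1.552 -3.688
v -0.564 -1.71 -3.589
v -0.587 -1.9 -3.5
v -0.532 -2.093 -3.437
v -0.407 -2.26 -3.408
v -0.231 -2.376 -3.418
v -0.031 -2.422 -3.466
v 0.162 -2.392 -3.544
v -2.615 1.837 3.559
v -1.853 1.761 4.265
v -2.207 0.319 2.955
v -1.445 0.243 3.661
v -2.441 0.212 3.964
v -2.693 1.15 4.337
v -1.367 0.93 2.883
v -1.619 1.868 3.256
v -1.082 1.201 3.847
v -1.746 0.757 4.515
v -2.314 1.323 2.705
v -2.978 0.879 3.373
v 2.277 -0.994 -2.441
v 3.121 -0.304 -2.456
v 3.023 -1.886 -1.479
v 2.892 -0.148 -2.134
v 2.569 -0.12 -1.858
v 2.202 -0.226 -1.671
v 1.846 -0.448 -1.601
v 1.556 -0.754 -1.659
v 1.376 -1.096 -1.836
v 1.332 -1.422 -2.105
v 1.433 -1.683 -2.426
v 1.662 -1.839 -2.748
v 1.984 -1.867 -3.024
v 2.351 -1.761 -3.211
v 2.707 -1.539 -3.281
v 2.997 -1.234 -3.223
v 3.178 -0.892 -3.046
v 3.221 -0.565 -2.777
f 2 1 4
f 2 4 3
f 4 1 5
f 4 5 3
f 5 1 6
f 5 6 3
f 6 1 7
f 6 7 3
f 7 1 8
f 7 8 3
f 8 1 9
f 8 9 3
f 9 1 10
f 9 10 3
f 10 1 11
f 10 11 3
f 11 1 2
f 11 2 3
f 13 12 15
f 13 15 14
f 15 12 16
f 15 16 14
f 16 12 17
f 16 17 14
f 17 12 18
f 17 18 14
f 18 12 19
f 18 19 14
f 19 12 20
f 19 20 14
f 20 12 21
f 20 21 14
f 21 12 22
f 21 22 14
f 22 12 23
f 22 23 14
f 23 12 24
f 23 24 14
f 24 12 25
f 24 25 14
f 25 12 26
f 25 26 14
f 26 12 27
f 26 27 14
f 27 12 28
f 27 28 14
f 28 12 29
f 28 29 14
f 29 12 13
f 29 13 14
f 30 41 35
f 30 35 31
f 30 31 37
f 30 37 40
f 30 40 41
f 31 35 39
f 35 41 34
f 41 40 32
f 40 37 36
f 37 31 38
f 33 39 34
f 33 34 32
f 33 32 36
f 33 36 38
f 33 38 39
f 34 39 35
f 32 34 41
f 36 32 40
f 38 36 37
f 39 38 31
f 43 42 45
f 43 45 44
f 45 42 46
f 45 46 44
f 46 42 47
f 46 47 44
f 47 42 48
f 47 48 44
f 48 42 49
f 48 49 44
f 49 42 50
f 49 50 44
f 50 42 51
f 50 51 44
f 51 42 52
f 51 52 44
f 52 42 53
f 52 53 44
f 53 42 54
f 53 54 44
f 54 42 55
f 54 55 44
f 55 42 56
f 55 56 44
f 56 42 57
f 56 57 44
f 57 42 58
f 57 58 44
f 58 42 59
f 58 59 44
f 59 42 43
f 59 43 44



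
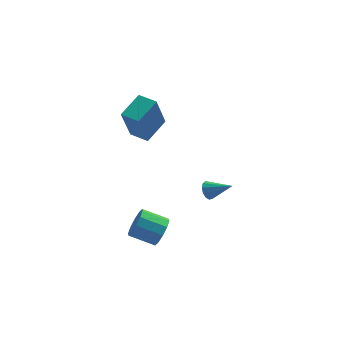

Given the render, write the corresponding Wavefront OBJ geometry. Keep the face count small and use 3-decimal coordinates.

v 1.192 -2.451 -0.665
v 1.41 -2.816 -0.011
v 0.226 -2.575 0.519
v 0.008 -2.209 -0.135
v 1.525 -2.35 0.033
v 0.34 -2.109 0.563
v 1.513 -1.922 -0.189
v 0.328 -1.681 0.341
v 1.378 -1.696 -0.593
v 0.193 -1.455 -0.063
v 1.173 -1.759 -1.024
v -0.012 -1.518 -0.495
v 0.974 -2.085 -1.319
v -0.21 -1.844 -0.789
v 0.86 -2.551 -1.363
v -0.325 -2.31 -0.833
v 0.872 -2.979 -1.141
v -0.313 -2.738 -0.611
v 1.007 -3.205 -0.737
v -0.178 -2.964 -0.207
v 1.212 -3.142 -0.305
v 0.027 -2.901 0.224
v 3.358 -0.514 0.609
v 3.64 -0.432 0.18
v 4.422 -0.926 1.231
v 3.647 -0.182 0.333
v 3.563 -0.038 0.573
v 3.413 -0.044 0.825
v 3.246 -0.2 1.008
v 3.114 -0.456 1.065
v 3.06 -0.73 0.977
v 3.1 -0.935 0.772
v 3.222 -1.007 0.515
v 3.387 -0.922 0.288
v 3.543 -0.708 0.164
v 0.683 2.804 1.584
v 0.253 2.134 3.516
v -0.127 3.424 1.619
v -0.556 2.754 3.551
v 1.536 3.886 2.149
v 1.107 3.216 4.081
v 0.727 4.506 2.184
v 0.297 3.836 4.116
f 2 1 5
f 2 5 3
f 3 5 6
f 3 6 4
f 5 1 7
f 5 7 6
f 6 7 8
f 6 8 4
f 7 1 9
f 7 9 8
f 8 9 10
f 8 10 4
f 9 1 11
f 9 11 10
f 10 11 12
f 10 12 4
f 11 1 13
f 11 13 12
f 12 13 14
f 12 14 4
f 13 1 15
f 13 15 14
f 14 15 16
f 14 16 4
f 15 1 17
f 15 17 16
f 16 17 18
f 16 18 4
f 17 1 19
f 17 19 18
f 18 19 20
f 18 20 4
f 19 1 21
f 19 21 20
f 20 21 22
f 20 22 4
f 21 1 2
f 21 2 22
f 22 2 3
f 22 3 4
f 24 23 26
f 24 26 25
f 26 23 27
f 26 27 25
f 27 23 28
f 27 28 25
f 28 23 29
f 28 29 25
f 29 23 30
f 29 30 25
f 30 23 31
f 30 31 25
f 31 23 32
f 31 32 25
f 32 23 33
f 32 33 25
f 33 23 34
f 33 34 25
f 34 23 35
f 34 35 25
f 35 23 24
f 35 24 25
f 37 39 36
f 40 37 36
f 36 39 38
f 38 40 36
f 37 43 39
f 41 37 40
f 41 43 37
f 39 43 38
f 42 40 38
f 38 43 42
f 42 41 40
f 43 41 42



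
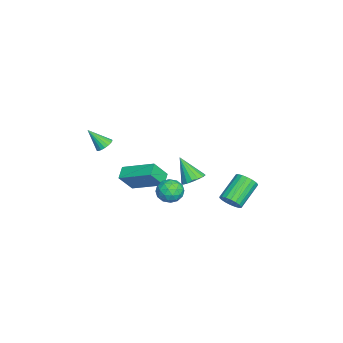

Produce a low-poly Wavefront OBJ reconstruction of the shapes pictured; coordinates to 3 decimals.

v 0.745 -3.367 2.859
v 1.025 -3.719 2.579
v 0.675 -4.253 3.901
v 1.193 -3.598 2.693
v 1.271 -3.431 2.84
v 1.246 -3.252 2.991
v 1.121 -3.095 3.115
v 0.922 -2.992 3.189
v 0.688 -2.964 3.198
v 0.465 -3.015 3.139
v 0.298 -3.136 3.025
v 0.22 -3.303 2.878
v 0.245 -3.482 2.727
v 0.37 -3.639 2.602
v 0.569 -3.742 2.528
v 0.803 -3.77 2.52
v -3.54 -2.462 -2.328
v -2.937 -0.607 -1.497
v -2.77 -2.535 -2.725
v -2.166 -0.68 -1.895
v -3.034 -3.12 -1.225
v -2.43 -1.265 -0.395
v -2.263 -3.193 -1.623
v -1.66 -1.338 -0.792
v 1.15 3.282 -0.658
v 1.624 3.603 -0.307
v 0.403 4.318 0.688
v -0.07 3.998 0.338
v 1.56 3.796 -0.525
v 0.339 4.511 0.47
v 1.415 3.888 -0.769
v 0.194 4.603 0.226
v 1.217 3.86 -0.991
v -0.004 4.575 0.005
v 1.007 3.717 -1.147
v -0.214 4.433 -0.151
v 0.825 3.489 -1.206
v -0.396 4.204 -0.21
v 0.707 3.219 -1.156
v -0.514 3.934 -0.161
v 0.677 2.962 -1.008
v -0.544 3.677 -0.013
v 0.741 2.769 -0.79
v -0.48 3.484 0.205
v 0.886 2.677 -0.546
v -0.335 3.392 0.449
v 1.084 2.705 -0.325
v -0.137 3.42 0.671
v 1.294 2.847 -0.169
v 0.073 3.563 0.827
v 1.476 3.076 -0.11
v 0.255 3.791 0.886
v 1.594 3.346 -0.159
v 0.373 4.061 0.836
v -1.552 0.009 -1.573
v -1.098 0.469 -1.068
v -0.522 -0.809 -1.752
v -0.068 -0.349 -1.247
v -0.693 -0.789 -0.95
v -1.33 -0.284 -0.839
v -0.29 -0.056 -1.981
v -0.927 0.449 -1.87
v -0.319 0.429 -1.32
v -0.568 -0.024 -0.683
v -1.052 -0.316 -2.137
v -1.301 -0.769 -1.5
v -1.415 0.311 -1.305
v -0.205 -0.651 -1.515
v -0.572 -0.91 -1.341
v -0.305 -0.639 -1.044
v -1.551 -0.132 -1.17
v -1.285 0.139 -0.874
v -1.047 -0.601 -0.804
v -0.335 -0.479 -1.946
v -0.069 -0.208 -1.65
v -1.315 0.299 -1.776
v -1.048 0.57 -1.479
v -0.573 0.261 -2.016
v -0.69 0.558 -1.156
v -0.085 0.077 -1.261
v -0.216 0.249 -1.692
v -0.59 0.546 -1.627
v -0.837 0.292 -0.782
v -0.232 -0.189 -0.887
v -0.599 -0.448 -0.712
v -0.973 -0.151 -0.647
v -0.379 0.268 -0.93
v -1.388 -0.151 -1.933
v -0.783 -0.632 -2.038
v -0.647 -0.189 -2.173
v -1.021 0.108 -2.108
v -1.535 -0.417 -1.559
v -0.93 -0.898 -1.664
v -1.03 -0.886 -1.193
v -1.404 -0.589 -1.128
v -1.241 -0.608 -1.89
v 1.498 1.395 1.15
v 1.985 1.707 1.526
v 1.002 0.605 2.45
v 1.725 1.91 1.549
v 1.413 1.994 1.481
v 1.121 1.941 1.337
v 0.915 1.763 1.151
v 0.842 1.5 0.964
v 0.92 1.214 0.819
v 1.131 0.968 0.751
v 1.425 0.821 0.774
v 1.737 0.805 0.883
v 1.993 0.924 1.053
v 2.137 1.151 1.246
v 2.134 1.434 1.416
f 2 1 4
f 2 4 3
f 4 1 5
f 4 5 3
f 5 1 6
f 5 6 3
f 6 1 7
f 6 7 3
f 7 1 8
f 7 8 3
f 8 1 9
f 8 9 3
f 9 1 10
f 9 10 3
f 10 1 11
f 10 11 3
f 11 1 12
f 11 12 3
f 12 1 13
f 12 13 3
f 13 1 14
f 13 14 3
f 14 1 15
f 14 15 3
f 15 1 16
f 15 16 3
f 16 1 2
f 16 2 3
f 18 20 17
f 21 18 17
f 17 20 19
f 19 21 17
f 18 24 20
f 22 18 21
f 22 24 18
f 20 24 19
f 23 21 19
f 19 24 23
f 23 22 21
f 24 22 23
f 26 25 29
f 26 29 27
f 27 29 30
f 27 30 28
f 29 25 31
f 29 31 30
f 30 31 32
f 30 32 28
f 31 25 33
f 31 33 32
f 32 33 34
f 32 34 28
f 33 25 35
f 33 35 34
f 34 35 36
f 34 36 28
f 35 25 37
f 35 37 36
f 36 37 38
f 36 38 28
f 37 25 39
f 37 39 38
f 38 39 40
f 38 40 28
f 39 25 41
f 39 41 40
f 40 41 42
f 40 42 28
f 41 25 43
f 41 43 42
f 42 43 44
f 42 44 28
f 43 25 45
f 43 45 44
f 44 45 46
f 44 46 28
f 45 25 47
f 45 47 46
f 46 47 48
f 46 48 28
f 47 25 49
f 47 49 48
f 48 49 50
f 48 50 28
f 49 25 51
f 49 51 50
f 50 51 52
f 50 52 28
f 51 25 53
f 51 53 52
f 52 53 54
f 52 54 28
f 53 25 26
f 53 26 54
f 54 26 27
f 54 27 28
f 55 92 71
f 92 66 95
f 71 95 60
f 92 95 71
f 55 71 67
f 71 60 72
f 67 72 56
f 71 72 67
f 55 67 76
f 67 56 77
f 76 77 62
f 67 77 76
f 55 76 88
f 76 62 91
f 88 91 65
f 76 91 88
f 55 88 92
f 88 65 96
f 92 96 66
f 88 96 92
f 56 72 83
f 72 60 86
f 83 86 64
f 72 86 83
f 60 95 73
f 95 66 94
f 73 94 59
f 95 94 73
f 66 96 93
f 96 65 89
f 93 89 57
f 96 89 93
f 65 91 90
f 91 62 78
f 90 78 61
f 91 78 90
f 62 77 82
f 77 56 79
f 82 79 63
f 77 79 82
f 58 84 70
f 84 64 85
f 70 85 59
f 84 85 70
f 58 70 68
f 70 59 69
f 68 69 57
f 70 69 68
f 58 68 75
f 68 57 74
f 75 74 61
f 68 74 75
f 58 75 80
f 75 61 81
f 80 81 63
f 75 81 80
f 58 80 84
f 80 63 87
f 84 87 64
f 80 87 84
f 59 85 73
f 85 64 86
f 73 86 60
f 85 86 73
f 57 69 93
f 69 59 94
f 93 94 66
f 69 94 93
f 61 74 90
f 74 57 89
f 90 89 65
f 74 89 90
f 63 81 82
f 81 61 78
f 82 78 62
f 81 78 82
f 64 87 83
f 87 63 79
f 83 79 56
f 87 79 83
f 98 97 100
f 98 100 99
f 100 97 101
f 100 101 99
f 101 97 102
f 101 102 99
f 102 97 103
f 102 103 99
f 103 97 104
f 103 104 99
f 104 97 105
f 104 105 99
f 105 97 106
f 105 106 99
f 106 97 107
f 106 107 99
f 107 97 108
f 107 108 99
f 108 97 109
f 108 109 99
f 109 97 110
f 109 110 99
f 110 97 111
f 110 111 99
f 111 97 98
f 111 98 99



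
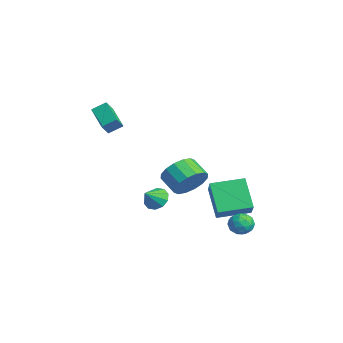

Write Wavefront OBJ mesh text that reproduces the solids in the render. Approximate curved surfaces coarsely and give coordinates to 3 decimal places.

v 3.544 3.571 -2.098
v 3.847 3.226 -2.687
v 2.493 3.014 -2.313
v 2.796 2.669 -2.902
v 3.015 2.49 -2.211
v 3.664 2.834 -2.078
v 2.676 3.406 -2.922
v 3.325 3.75 -2.789
v 3.31 3.124 -3.196
v 3.52 2.558 -2.756
v 2.82 3.682 -2.244
v 3.03 3.116 -1.804
v 3.787 3.447 -2.374
v 2.553 2.793 -2.626
v 2.681 2.688 -2.22
v 2.859 2.485 -2.566
v 3.68 3.217 -2.016
v 3.858 3.014 -2.362
v 3.37 2.582 -2.082
v 2.482 3.226 -2.638
v 2.66 3.023 -2.984
v 3.481 3.755 -2.434
v 3.659 3.552 -2.78
v 2.97 3.658 -2.918
v 3.65 3.184 -3.019
v 3.033 2.857 -3.145
v 2.962 3.29 -3.157
v 3.343 3.492 -3.079
v 3.774 2.852 -2.76
v 3.156 2.525 -2.887
v 3.285 2.42 -2.48
v 3.666 2.622 -2.402
v 3.458 2.792 -3.06
v 3.184 3.715 -2.113
v 2.566 3.388 -2.24
v 2.674 3.618 -2.598
v 3.055 3.82 -2.52
v 3.307 3.383 -1.855
v 2.69 3.056 -1.981
v 2.997 2.748 -1.921
v 3.378 2.95 -1.843
v 2.882 3.448 -1.94
v 1.175 1.039 -0.143
v 1.838 0.626 0.603
v 0.828 0.207 1.268
v 0.165 0.621 0.523
v 1.735 1.148 0.775
v 0.725 0.729 1.44
v 1.481 1.641 0.701
v 0.471 1.222 1.366
v 1.146 1.972 0.401
v 0.136 1.553 1.066
v 0.819 2.054 -0.045
v -0.191 1.635 0.62
v 0.587 1.864 -0.517
v -0.423 1.445 0.149
v 0.512 1.453 -0.888
v -0.498 1.034 -0.223
v 0.615 0.931 -1.06
v -0.395 0.512 -0.395
v 0.869 0.438 -0.986
v -0.141 0.019 -0.321
v 1.204 0.107 -0.686
v 0.194 -0.312 -0.021
v 1.531 0.025 -0.24
v 0.521 -0.394 0.425
v 1.763 0.215 0.231
v 0.753 -0.204 0.897
v -4.985 -2.313 2.794
v -4.846 -1.512 3.285
v -3.336 -2.181 2.111
v -3.197 -1.38 2.602
v -4.683 -2.76 3.438
v -4.544 -1.959 3.929
v -3.034 -2.628 2.755
v -2.895 -1.827 3.246
v -0.783 -0.277 -1.96
v -0.159 0.183 -1.875
v -0.317 -1.043 -1.24
v -0.481 0.305 -1.537
v -0.918 0.204 -1.361
v -1.304 -0.08 -1.414
v -1.491 -0.44 -1.676
v -1.407 -0.737 -2.046
v -1.085 -0.858 -2.383
v -0.647 -0.758 -2.559
v -0.262 -0.474 -2.506
v -0.075 -0.114 -2.245
v -0.091 2.384 -1.301
v 1.018 2.107 -0.36
v 0.166 4.25 -1.055
v 1.275 3.974 -0.114
v 1.225 2.406 -2.846
v 2.334 2.13 -1.905
v 1.482 4.273 -2.6
v 2.591 3.996 -1.659
f 1 38 17
f 38 12 41
f 17 41 6
f 38 41 17
f 1 17 13
f 17 6 18
f 13 18 2
f 17 18 13
f 1 13 22
f 13 2 23
f 22 23 8
f 13 23 22
f 1 22 34
f 22 8 37
f 34 37 11
f 22 37 34
f 1 34 38
f 34 11 42
f 38 42 12
f 34 42 38
f 2 18 29
f 18 6 32
f 29 32 10
f 18 32 29
f 6 41 19
f 41 12 40
f 19 40 5
f 41 40 19
f 12 42 39
f 42 11 35
f 39 35 3
f 42 35 39
f 11 37 36
f 37 8 24
f 36 24 7
f 37 24 36
f 8 23 28
f 23 2 25
f 28 25 9
f 23 25 28
f 4 30 16
f 30 10 31
f 16 31 5
f 30 31 16
f 4 16 14
f 16 5 15
f 14 15 3
f 16 15 14
f 4 14 21
f 14 3 20
f 21 20 7
f 14 20 21
f 4 21 26
f 21 7 27
f 26 27 9
f 21 27 26
f 4 26 30
f 26 9 33
f 30 33 10
f 26 33 30
f 5 31 19
f 31 10 32
f 19 32 6
f 31 32 19
f 3 15 39
f 15 5 40
f 39 40 12
f 15 40 39
f 7 20 36
f 20 3 35
f 36 35 11
f 20 35 36
f 9 27 28
f 27 7 24
f 28 24 8
f 27 24 28
f 10 33 29
f 33 9 25
f 29 25 2
f 33 25 29
f 44 43 47
f 44 47 45
f 45 47 48
f 45 48 46
f 47 43 49
f 47 49 48
f 48 49 50
f 48 50 46
f 49 43 51
f 49 51 50
f 50 51 52
f 50 52 46
f 51 43 53
f 51 53 52
f 52 53 54
f 52 54 46
f 53 43 55
f 53 55 54
f 54 55 56
f 54 56 46
f 55 43 57
f 55 57 56
f 56 57 58
f 56 58 46
f 57 43 59
f 57 59 58
f 58 59 60
f 58 60 46
f 59 43 61
f 59 61 60
f 60 61 62
f 60 62 46
f 61 43 63
f 61 63 62
f 62 63 64
f 62 64 46
f 63 43 65
f 63 65 64
f 64 65 66
f 64 66 46
f 65 43 67
f 65 67 66
f 66 67 68
f 66 68 46
f 67 43 44
f 67 44 68
f 68 44 45
f 68 45 46
f 70 72 69
f 73 70 69
f 69 72 71
f 71 73 69
f 70 76 72
f 74 70 73
f 74 76 70
f 72 76 71
f 75 73 71
f 71 76 75
f 75 74 73
f 76 74 75
f 78 77 80
f 78 80 79
f 80 77 81
f 80 81 79
f 81 77 82
f 81 82 79
f 82 77 83
f 82 83 79
f 83 77 84
f 83 84 79
f 84 77 85
f 84 85 79
f 85 77 86
f 85 86 79
f 86 77 87
f 86 87 79
f 87 77 88
f 87 88 79
f 88 77 78
f 88 78 79
f 90 92 89
f 93 90 89
f 89 92 91
f 91 93 89
f 90 96 92
f 94 90 93
f 94 96 90
f 92 96 91
f 95 93 91
f 91 96 95
f 95 94 93
f 96 94 95



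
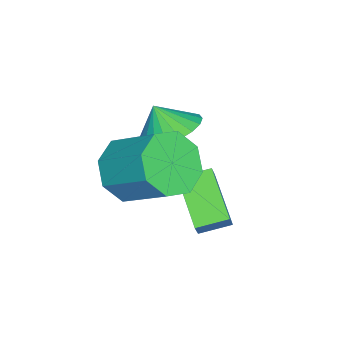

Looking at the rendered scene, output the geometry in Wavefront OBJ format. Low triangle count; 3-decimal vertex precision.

v 0.654 0.772 -2.167
v -0.619 -0.223 -1.287
v 0.144 1.643 -1.92
v -1.129 0.648 -1.039
v 1.109 0.832 -1.441
v -0.164 -0.163 -0.56
v 0.599 1.703 -1.193
v -0.674 0.708 -0.313
v 1.007 -1.188 0.537
v 1.551 -1.885 1.191
v 2.016 -0.41 2.378
v 1.473 0.288 1.723
v 2.042 -1.558 0.591
v 2.507 -0.082 1.777
v 1.927 -1.013 -0.041
v 2.392 0.462 1.146
v 1.273 -0.571 -0.335
v 1.739 0.905 0.852
v 0.464 -0.49 -0.118
v 0.929 0.985 1.069
v -0.027 -0.818 0.483
v 0.438 0.658 1.669
v 0.088 -1.362 1.114
v 0.553 0.113 2.301
v 0.741 -1.805 1.408
v 1.207 -0.329 2.595
v -1.217 -0.77 0.479
v -0.479 -0.174 0.952
v -1.343 -1.33 1.381
v -0.848 0.051 1.039
v -1.281 0.133 1.03
v -1.703 0.059 0.925
v -2.041 -0.158 0.743
v -2.236 -0.481 0.515
v -2.255 -0.854 0.281
v -2.094 -1.212 0.081
v -1.782 -1.494 -0.05
v -1.372 -1.651 -0.09
v -0.935 -1.656 -0.031
v -0.547 -1.507 0.115
v -0.275 -1.231 0.325
v -0.165 -0.875 0.561
v -0.237 -0.501 0.783
f 2 4 1
f 5 2 1
f 1 4 3
f 3 5 1
f 2 8 4
f 6 2 5
f 6 8 2
f 4 8 3
f 7 5 3
f 3 8 7
f 7 6 5
f 8 6 7
f 10 9 13
f 10 13 11
f 11 13 14
f 11 14 12
f 13 9 15
f 13 15 14
f 14 15 16
f 14 16 12
f 15 9 17
f 15 17 16
f 16 17 18
f 16 18 12
f 17 9 19
f 17 19 18
f 18 19 20
f 18 20 12
f 19 9 21
f 19 21 20
f 20 21 22
f 20 22 12
f 21 9 23
f 21 23 22
f 22 23 24
f 22 24 12
f 23 9 25
f 23 25 24
f 24 25 26
f 24 26 12
f 25 9 10
f 25 10 26
f 26 10 11
f 26 11 12
f 28 27 30
f 28 30 29
f 30 27 31
f 30 31 29
f 31 27 32
f 31 32 29
f 32 27 33
f 32 33 29
f 33 27 34
f 33 34 29
f 34 27 35
f 34 35 29
f 35 27 36
f 35 36 29
f 36 27 37
f 36 37 29
f 37 27 38
f 37 38 29
f 38 27 39
f 38 39 29
f 39 27 40
f 39 40 29
f 40 27 41
f 40 41 29
f 41 27 42
f 41 42 29
f 42 27 43
f 42 43 29
f 43 27 28
f 43 28 29



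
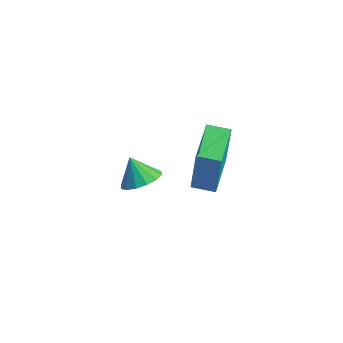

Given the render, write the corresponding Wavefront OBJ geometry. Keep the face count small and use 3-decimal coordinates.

v 1.81 -1.435 2.115
v 2.039 -1.422 4.252
v 0.928 0.155 2.2
v 1.157 0.167 4.337
v 2.643 -0.967 2.023
v 2.872 -0.955 4.16
v 1.761 0.622 2.108
v 1.99 0.635 4.245
v -2.063 -0.011 -1.584
v -1.447 0.517 -1.195
v -2.757 0.071 -0.596
v -1.732 0.809 -1.419
v -2.105 0.882 -1.688
v -2.468 0.716 -1.928
v -2.722 0.354 -2.077
v -2.799 -0.105 -2.093
v -2.68 -0.539 -1.973
v -2.395 -0.831 -1.749
v -2.021 -0.904 -1.48
v -1.659 -0.737 -1.24
v -1.404 -0.376 -1.091
v -1.327 0.083 -1.075
f 2 4 1
f 5 2 1
f 1 4 3
f 3 5 1
f 2 8 4
f 6 2 5
f 6 8 2
f 4 8 3
f 7 5 3
f 3 8 7
f 7 6 5
f 8 6 7
f 10 9 12
f 10 12 11
f 12 9 13
f 12 13 11
f 13 9 14
f 13 14 11
f 14 9 15
f 14 15 11
f 15 9 16
f 15 16 11
f 16 9 17
f 16 17 11
f 17 9 18
f 17 18 11
f 18 9 19
f 18 19 11
f 19 9 20
f 19 20 11
f 20 9 21
f 20 21 11
f 21 9 22
f 21 22 11
f 22 9 10
f 22 10 11



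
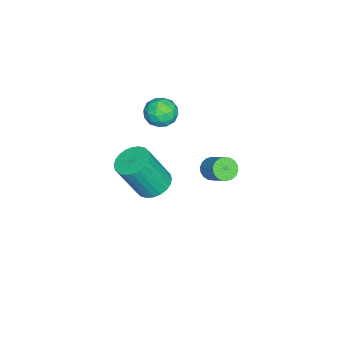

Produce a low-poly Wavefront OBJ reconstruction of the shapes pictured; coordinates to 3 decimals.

v -2.425 -0.734 3.834
v -2.13 -0.406 3.205
v -1.65 -1.694 3.695
v -1.355 -1.366 3.066
v -1.228 -1.056 3.757
v -1.707 -0.463 3.843
v -2.073 -1.637 3.057
v -2.552 -1.044 3.143
v -1.913 -0.964 2.725
v -1.391 -0.605 3.158
v -2.389 -1.495 3.742
v -1.867 -1.136 4.175
v -2.346 -0.485 3.532
v -1.434 -1.615 3.368
v -1.359 -1.432 3.774
v -1.186 -1.239 3.405
v -2.096 -0.519 3.906
v -1.923 -0.326 3.537
v -1.393 -0.708 3.861
v -1.857 -1.774 3.363
v -1.684 -1.581 2.994
v -2.594 -0.861 3.495
v -2.421 -0.668 3.126
v -2.387 -1.392 3.039
v -2.045 -0.621 2.88
v -1.589 -1.185 2.799
v -2.011 -1.345 2.793
v -2.293 -0.996 2.844
v -1.738 -0.41 3.134
v -1.282 -0.974 3.053
v -1.207 -0.792 3.459
v -1.489 -0.443 3.509
v -1.61 -0.738 2.852
v -2.498 -1.126 3.847
v -2.042 -1.69 3.766
v -2.291 -1.657 3.391
v -2.573 -1.308 3.441
v -2.191 -0.915 4.101
v -1.735 -1.479 4.02
v -1.487 -1.104 4.056
v -1.769 -0.755 4.107
v -2.17 -1.362 4.048
v 0.206 1.699 2.377
v 0.65 1.637 2.059
v 1.279 2.319 2.805
v 0.834 2.381 3.123
v 0.544 1.837 1.966
v 1.173 2.518 2.712
v 0.371 2.01 1.954
v 1 2.691 2.7
v 0.165 2.121 2.026
v 0.794 2.802 2.772
v -0.033 2.148 2.167
v 0.596 2.83 2.913
v -0.183 2.087 2.35
v 0.445 2.769 3.096
v -0.257 1.949 2.539
v 0.372 2.631 3.285
v -0.239 1.761 2.695
v 0.39 2.443 3.441
v -0.133 1.562 2.788
v 0.496 2.243 3.534
v 0.04 1.389 2.8
v 0.669 2.07 3.546
v 0.246 1.278 2.728
v 0.875 1.959 3.474
v 0.444 1.25 2.587
v 1.073 1.932 3.333
v 0.595 1.311 2.404
v 1.223 1.993 3.15
v 0.668 1.449 2.215
v 1.297 2.131 2.961
v -2.715 -1.628 -2.279
v -2.247 -2.227 -2.66
v -1.738 -3.011 -0.802
v -2.205 -2.412 -0.421
v -2.023 -1.985 -2.62
v -1.514 -2.77 -0.762
v -1.904 -1.69 -2.527
v -1.395 -2.475 -0.67
v -1.909 -1.385 -2.397
v -1.399 -2.169 -0.54
v -2.036 -1.117 -2.249
v -1.527 -1.901 -0.392
v -2.267 -0.927 -2.106
v -1.757 -1.711 -0.248
v -2.565 -0.843 -1.988
v -2.056 -1.628 -0.131
v -2.887 -0.879 -1.915
v -2.377 -1.663 -0.058
v -3.182 -1.029 -1.898
v -2.673 -1.813 -0.04
v -3.406 -1.27 -1.938
v -2.897 -2.055 -0.08
v -3.525 -1.565 -2.03
v -3.016 -2.35 -0.173
v -3.521 -1.871 -2.16
v -3.011 -2.655 -0.303
v -3.393 -2.139 -2.308
v -2.884 -2.923 -0.451
v -3.163 -2.329 -2.452
v -2.653 -3.113 -0.594
v -2.864 -2.412 -2.569
v -2.355 -3.197 -0.712
v -2.543 -2.377 -2.642
v -2.033 -3.161 -0.785
f 1 38 17
f 38 12 41
f 17 41 6
f 38 41 17
f 1 17 13
f 17 6 18
f 13 18 2
f 17 18 13
f 1 13 22
f 13 2 23
f 22 23 8
f 13 23 22
f 1 22 34
f 22 8 37
f 34 37 11
f 22 37 34
f 1 34 38
f 34 11 42
f 38 42 12
f 34 42 38
f 2 18 29
f 18 6 32
f 29 32 10
f 18 32 29
f 6 41 19
f 41 12 40
f 19 40 5
f 41 40 19
f 12 42 39
f 42 11 35
f 39 35 3
f 42 35 39
f 11 37 36
f 37 8 24
f 36 24 7
f 37 24 36
f 8 23 28
f 23 2 25
f 28 25 9
f 23 25 28
f 4 30 16
f 30 10 31
f 16 31 5
f 30 31 16
f 4 16 14
f 16 5 15
f 14 15 3
f 16 15 14
f 4 14 21
f 14 3 20
f 21 20 7
f 14 20 21
f 4 21 26
f 21 7 27
f 26 27 9
f 21 27 26
f 4 26 30
f 26 9 33
f 30 33 10
f 26 33 30
f 5 31 19
f 31 10 32
f 19 32 6
f 31 32 19
f 3 15 39
f 15 5 40
f 39 40 12
f 15 40 39
f 7 20 36
f 20 3 35
f 36 35 11
f 20 35 36
f 9 27 28
f 27 7 24
f 28 24 8
f 27 24 28
f 10 33 29
f 33 9 25
f 29 25 2
f 33 25 29
f 44 43 47
f 44 47 45
f 45 47 48
f 45 48 46
f 47 43 49
f 47 49 48
f 48 49 50
f 48 50 46
f 49 43 51
f 49 51 50
f 50 51 52
f 50 52 46
f 51 43 53
f 51 53 52
f 52 53 54
f 52 54 46
f 53 43 55
f 53 55 54
f 54 55 56
f 54 56 46
f 55 43 57
f 55 57 56
f 56 57 58
f 56 58 46
f 57 43 59
f 57 59 58
f 58 59 60
f 58 60 46
f 59 43 61
f 59 61 60
f 60 61 62
f 60 62 46
f 61 43 63
f 61 63 62
f 62 63 64
f 62 64 46
f 63 43 65
f 63 65 64
f 64 65 66
f 64 66 46
f 65 43 67
f 65 67 66
f 66 67 68
f 66 68 46
f 67 43 69
f 67 69 68
f 68 69 70
f 68 70 46
f 69 43 71
f 69 71 70
f 70 71 72
f 70 72 46
f 71 43 44
f 71 44 72
f 72 44 45
f 72 45 46
f 74 73 77
f 74 77 75
f 75 77 78
f 75 78 76
f 77 73 79
f 77 79 78
f 78 79 80
f 78 80 76
f 79 73 81
f 79 81 80
f 80 81 82
f 80 82 76
f 81 73 83
f 81 83 82
f 82 83 84
f 82 84 76
f 83 73 85
f 83 85 84
f 84 85 86
f 84 86 76
f 85 73 87
f 85 87 86
f 86 87 88
f 86 88 76
f 87 73 89
f 87 89 88
f 88 89 90
f 88 90 76
f 89 73 91
f 89 91 90
f 90 91 92
f 90 92 76
f 91 73 93
f 91 93 92
f 92 93 94
f 92 94 76
f 93 73 95
f 93 95 94
f 94 95 96
f 94 96 76
f 95 73 97
f 95 97 96
f 96 97 98
f 96 98 76
f 97 73 99
f 97 99 98
f 98 99 100
f 98 100 76
f 99 73 101
f 99 101 100
f 100 101 102
f 100 102 76
f 101 73 103
f 101 103 102
f 102 103 104
f 102 104 76
f 103 73 105
f 103 105 104
f 104 105 106
f 104 106 76
f 105 73 74
f 105 74 106
f 106 74 75
f 106 75 76



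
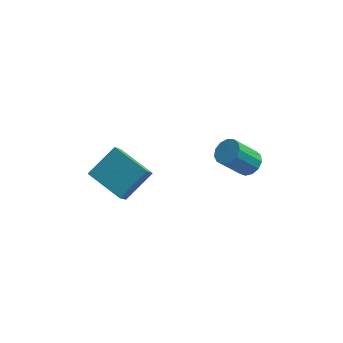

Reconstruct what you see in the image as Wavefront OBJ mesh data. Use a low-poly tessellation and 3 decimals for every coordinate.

v -3.78 0.682 1.029
v -3.894 -0.152 2.007
v -2.854 1.581 1.905
v -2.968 0.747 2.883
v -2.452 -0.147 0.477
v -2.566 -0.981 1.455
v -1.526 0.752 1.353
v -1.64 -0.082 2.331
v 2.071 2.693 0.397
v 2.514 2.857 0.799
v 1.652 2.431 1.924
v 1.209 2.267 1.523
v 2.314 3.139 0.752
v 1.452 2.714 1.878
v 2.037 3.28 0.593
v 1.175 2.854 1.719
v 1.77 3.234 0.372
v 0.909 2.809 1.497
v 1.599 3.017 0.159
v 0.738 2.591 1.284
v 1.578 2.696 0.021
v 0.716 2.271 1.147
v 1.713 2.375 0.003
v 0.851 1.949 1.129
v 1.962 2.154 0.11
v 1.1 1.729 1.236
v 2.245 2.105 0.308
v 1.384 1.679 1.434
v 2.473 2.242 0.535
v 1.612 1.816 1.66
v 2.573 2.522 0.717
v 1.712 2.096 1.843
f 2 4 1
f 5 2 1
f 1 4 3
f 3 5 1
f 2 8 4
f 6 2 5
f 6 8 2
f 4 8 3
f 7 5 3
f 3 8 7
f 7 6 5
f 8 6 7
f 10 9 13
f 10 13 11
f 11 13 14
f 11 14 12
f 13 9 15
f 13 15 14
f 14 15 16
f 14 16 12
f 15 9 17
f 15 17 16
f 16 17 18
f 16 18 12
f 17 9 19
f 17 19 18
f 18 19 20
f 18 20 12
f 19 9 21
f 19 21 20
f 20 21 22
f 20 22 12
f 21 9 23
f 21 23 22
f 22 23 24
f 22 24 12
f 23 9 25
f 23 25 24
f 24 25 26
f 24 26 12
f 25 9 27
f 25 27 26
f 26 27 28
f 26 28 12
f 27 9 29
f 27 29 28
f 28 29 30
f 28 30 12
f 29 9 31
f 29 31 30
f 30 31 32
f 30 32 12
f 31 9 10
f 31 10 32
f 32 10 11
f 32 11 12



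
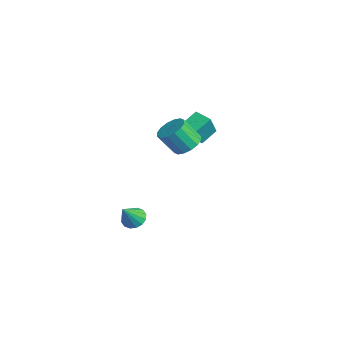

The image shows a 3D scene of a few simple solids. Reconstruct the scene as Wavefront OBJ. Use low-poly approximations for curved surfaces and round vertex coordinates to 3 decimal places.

v -2.706 1.533 1.023
v -2.093 0.872 2.57
v -3.135 2.669 1.679
v -2.522 2.008 3.226
v -1.598 2.072 0.814
v -0.985 1.411 2.361
v -2.027 3.208 1.47
v -1.414 2.547 3.017
v -0.996 -2.791 -4.707
v -0.466 -3.238 -5.232
v -0.384 -3.749 -3.273
v -0.224 -2.883 -5.098
v -0.189 -2.503 -4.858
v -0.37 -2.2 -4.579
v -0.719 -2.055 -4.333
v -1.142 -2.108 -4.188
v -1.526 -2.343 -4.182
v -1.768 -2.699 -4.316
v -1.803 -3.079 -4.555
v -1.621 -3.381 -4.835
v -1.272 -3.526 -5.081
v -0.849 -3.473 -5.226
v 1.898 -0.289 3.164
v 2.45 0.37 3.731
v 2.114 -0.611 5.202
v 1.562 -1.271 4.636
v 1.952 0.561 3.744
v 1.616 -0.42 5.215
v 1.44 0.523 3.601
v 1.104 -0.458 5.073
v 1.05 0.268 3.342
v 0.714 -0.713 4.813
v 0.888 -0.137 3.035
v 0.551 -1.118 4.506
v 0.996 -0.582 2.763
v 0.66 -1.563 4.234
v 1.346 -0.949 2.598
v 1.01 -1.93 4.069
v 1.844 -1.14 2.585
v 1.508 -2.121 4.056
v 2.356 -1.102 2.727
v 2.02 -2.083 4.199
v 2.746 -0.847 2.987
v 2.41 -1.828 4.458
v 2.909 -0.442 3.294
v 2.572 -1.423 4.765
v 2.8 0.003 3.566
v 2.464 -0.978 5.037
f 2 4 1
f 5 2 1
f 1 4 3
f 3 5 1
f 2 8 4
f 6 2 5
f 6 8 2
f 4 8 3
f 7 5 3
f 3 8 7
f 7 6 5
f 8 6 7
f 10 9 12
f 10 12 11
f 12 9 13
f 12 13 11
f 13 9 14
f 13 14 11
f 14 9 15
f 14 15 11
f 15 9 16
f 15 16 11
f 16 9 17
f 16 17 11
f 17 9 18
f 17 18 11
f 18 9 19
f 18 19 11
f 19 9 20
f 19 20 11
f 20 9 21
f 20 21 11
f 21 9 22
f 21 22 11
f 22 9 10
f 22 10 11
f 24 23 27
f 24 27 25
f 25 27 28
f 25 28 26
f 27 23 29
f 27 29 28
f 28 29 30
f 28 30 26
f 29 23 31
f 29 31 30
f 30 31 32
f 30 32 26
f 31 23 33
f 31 33 32
f 32 33 34
f 32 34 26
f 33 23 35
f 33 35 34
f 34 35 36
f 34 36 26
f 35 23 37
f 35 37 36
f 36 37 38
f 36 38 26
f 37 23 39
f 37 39 38
f 38 39 40
f 38 40 26
f 39 23 41
f 39 41 40
f 40 41 42
f 40 42 26
f 41 23 43
f 41 43 42
f 42 43 44
f 42 44 26
f 43 23 45
f 43 45 44
f 44 45 46
f 44 46 26
f 45 23 47
f 45 47 46
f 46 47 48
f 46 48 26
f 47 23 24
f 47 24 48
f 48 24 25
f 48 25 26

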